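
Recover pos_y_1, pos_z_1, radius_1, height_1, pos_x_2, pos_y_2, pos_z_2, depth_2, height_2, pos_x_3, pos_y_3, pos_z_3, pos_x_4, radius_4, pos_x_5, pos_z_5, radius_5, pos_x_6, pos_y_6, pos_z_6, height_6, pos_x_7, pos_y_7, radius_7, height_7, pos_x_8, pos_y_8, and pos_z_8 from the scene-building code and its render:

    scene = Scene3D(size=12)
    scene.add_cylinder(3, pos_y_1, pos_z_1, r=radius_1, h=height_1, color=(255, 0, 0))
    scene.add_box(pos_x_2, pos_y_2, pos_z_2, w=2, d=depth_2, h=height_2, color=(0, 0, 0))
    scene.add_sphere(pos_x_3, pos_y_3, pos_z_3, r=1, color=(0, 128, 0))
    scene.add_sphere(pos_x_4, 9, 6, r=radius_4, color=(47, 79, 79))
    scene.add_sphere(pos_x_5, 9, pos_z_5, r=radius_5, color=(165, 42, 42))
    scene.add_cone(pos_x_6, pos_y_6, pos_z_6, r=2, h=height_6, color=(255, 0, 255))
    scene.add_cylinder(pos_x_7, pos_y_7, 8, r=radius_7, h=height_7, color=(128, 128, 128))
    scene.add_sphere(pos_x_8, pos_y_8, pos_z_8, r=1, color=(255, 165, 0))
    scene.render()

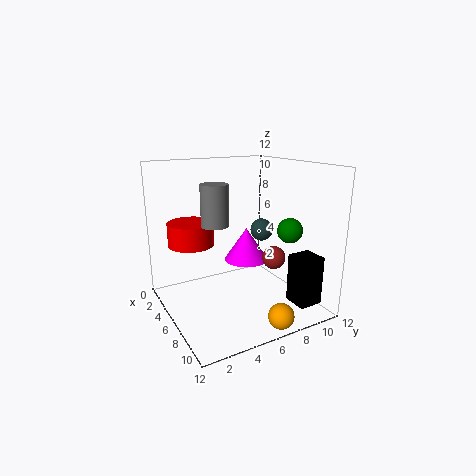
pos_y_1 = 3
pos_z_1 = 5
radius_1 = 2
height_1 = 2
pos_x_2 = 9
pos_y_2 = 9
pos_z_2 = 1
depth_2 = 2
height_2 = 4
pos_x_3 = 9
pos_y_3 = 9
pos_z_3 = 7
pos_x_4 = 5
radius_4 = 1
pos_x_5 = 7
pos_z_5 = 4
radius_5 = 1
pos_x_6 = 4
pos_y_6 = 8
pos_z_6 = 3
height_6 = 3
pos_x_7 = 8
pos_y_7 = 3
radius_7 = 1
height_7 = 3
pos_x_8 = 11
pos_y_8 = 7
pos_z_8 = 1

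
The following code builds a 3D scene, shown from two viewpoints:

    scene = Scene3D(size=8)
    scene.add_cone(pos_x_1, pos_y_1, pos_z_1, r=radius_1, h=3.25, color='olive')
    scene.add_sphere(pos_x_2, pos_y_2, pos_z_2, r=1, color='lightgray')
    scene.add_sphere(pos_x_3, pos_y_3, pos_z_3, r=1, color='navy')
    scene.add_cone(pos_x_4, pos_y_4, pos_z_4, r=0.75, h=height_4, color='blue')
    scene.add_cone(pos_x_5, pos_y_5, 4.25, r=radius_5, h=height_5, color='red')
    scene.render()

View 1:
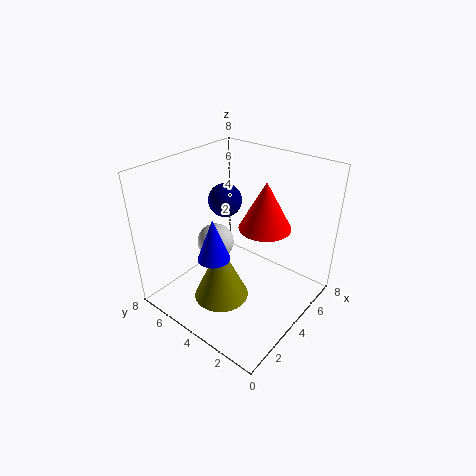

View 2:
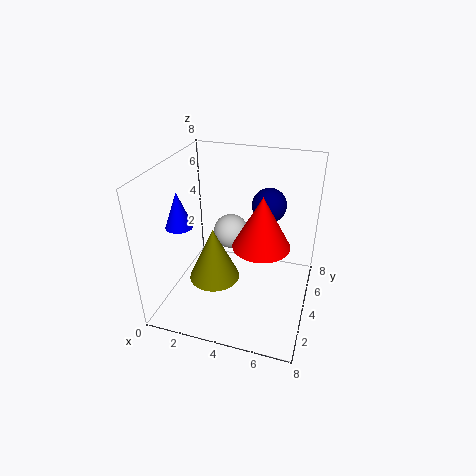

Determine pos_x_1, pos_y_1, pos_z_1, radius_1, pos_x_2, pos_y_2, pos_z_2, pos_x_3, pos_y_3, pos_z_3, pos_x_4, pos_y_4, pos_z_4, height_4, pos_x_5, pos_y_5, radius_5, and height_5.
pos_x_1 = 2.5; pos_y_1 = 4; pos_z_1 = 1; radius_1 = 1.5; pos_x_2 = 3.25; pos_y_2 = 5; pos_z_2 = 3.75; pos_x_3 = 5.25; pos_y_3 = 6; pos_z_3 = 5.25; pos_x_4 = 1; pos_y_4 = 3; pos_z_4 = 4.75; height_4 = 2; pos_x_5 = 5.5; pos_y_5 = 3.25; radius_5 = 1.5; height_5 = 2.75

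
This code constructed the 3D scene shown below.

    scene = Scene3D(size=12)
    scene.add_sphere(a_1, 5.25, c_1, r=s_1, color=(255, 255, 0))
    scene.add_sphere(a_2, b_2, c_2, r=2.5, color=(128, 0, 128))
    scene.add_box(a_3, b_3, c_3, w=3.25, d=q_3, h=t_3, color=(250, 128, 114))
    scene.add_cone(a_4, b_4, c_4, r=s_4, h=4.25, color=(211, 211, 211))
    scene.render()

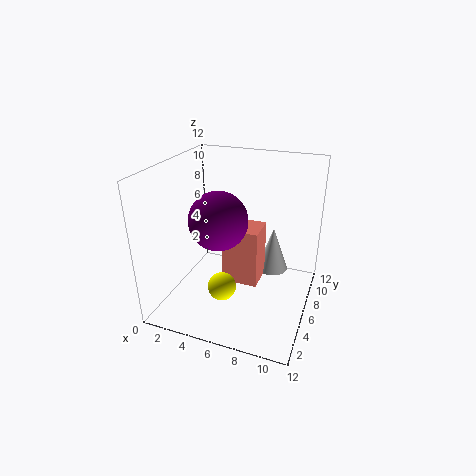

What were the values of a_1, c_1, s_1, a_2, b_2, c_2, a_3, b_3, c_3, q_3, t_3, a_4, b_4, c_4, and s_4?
a_1 = 4.75
c_1 = 1.25
s_1 = 1.25
a_2 = 4.25
b_2 = 6
c_2 = 7.25
a_3 = 4.25
b_3 = 6.5
c_3 = 1
q_3 = 2.75
t_3 = 5.25
a_4 = 8
b_4 = 10.25
c_4 = 1
s_4 = 1.5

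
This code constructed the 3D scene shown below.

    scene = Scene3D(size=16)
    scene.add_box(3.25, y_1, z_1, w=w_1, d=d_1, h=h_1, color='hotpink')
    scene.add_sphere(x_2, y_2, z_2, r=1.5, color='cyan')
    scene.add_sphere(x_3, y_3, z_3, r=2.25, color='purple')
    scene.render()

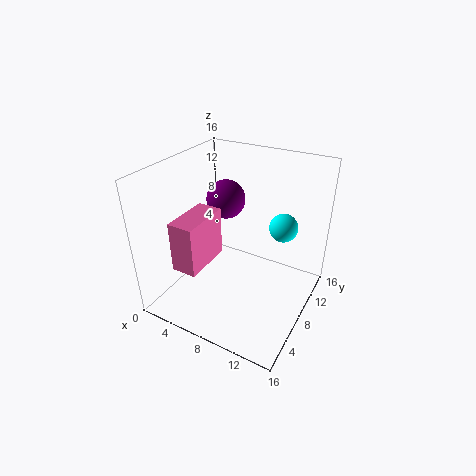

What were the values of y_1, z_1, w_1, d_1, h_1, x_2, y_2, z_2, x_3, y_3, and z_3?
y_1 = 2.25
z_1 = 5.75
w_1 = 2.75
d_1 = 5.5
h_1 = 5.5
x_2 = 12.75
y_2 = 9.25
z_2 = 10
x_3 = 5
y_3 = 10.5
z_3 = 11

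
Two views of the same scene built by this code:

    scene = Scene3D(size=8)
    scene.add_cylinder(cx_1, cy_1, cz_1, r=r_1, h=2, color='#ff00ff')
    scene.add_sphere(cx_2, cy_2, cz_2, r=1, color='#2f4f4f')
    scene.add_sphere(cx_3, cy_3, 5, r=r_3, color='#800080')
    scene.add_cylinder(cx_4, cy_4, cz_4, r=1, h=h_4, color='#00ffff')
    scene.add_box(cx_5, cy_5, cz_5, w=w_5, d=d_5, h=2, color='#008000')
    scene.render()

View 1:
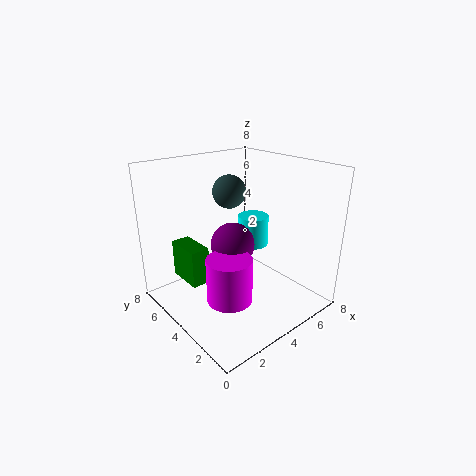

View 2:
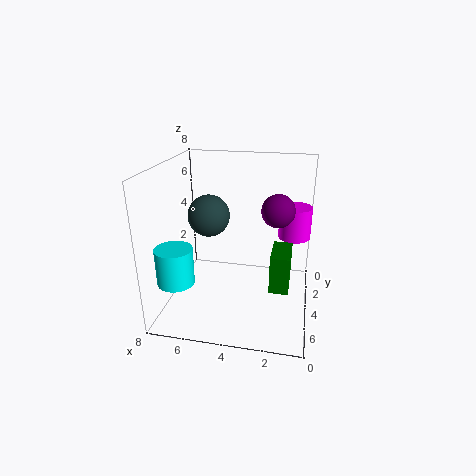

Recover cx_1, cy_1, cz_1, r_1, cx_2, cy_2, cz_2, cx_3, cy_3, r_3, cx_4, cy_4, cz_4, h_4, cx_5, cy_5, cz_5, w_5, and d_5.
cx_1 = 1; cy_1 = 1; cz_1 = 3; r_1 = 1; cx_2 = 5; cy_2 = 6; cz_2 = 6; cx_3 = 2; cy_3 = 2; r_3 = 1; cx_4 = 7; cy_4 = 6; cz_4 = 2; h_4 = 2; cx_5 = 1; cy_5 = 4; cz_5 = 2; w_5 = 1; d_5 = 2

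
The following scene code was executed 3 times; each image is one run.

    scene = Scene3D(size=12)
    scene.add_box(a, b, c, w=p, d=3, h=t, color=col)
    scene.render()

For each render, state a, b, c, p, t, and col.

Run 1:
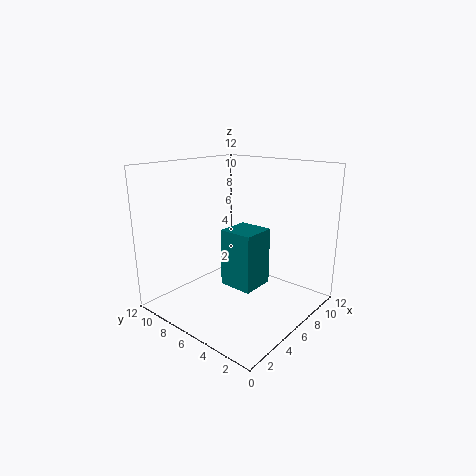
a = 5.5
b = 4.5
c = 1.5
p = 3
t = 5
col = 'teal'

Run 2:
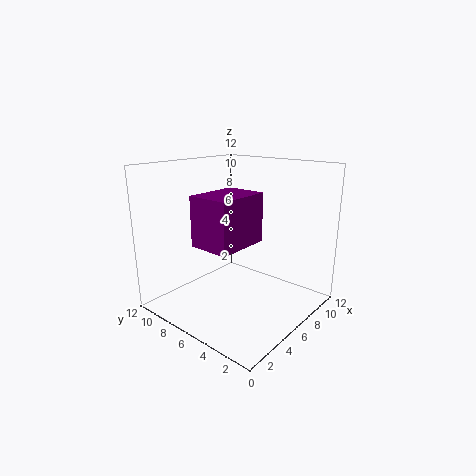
a = 0.5
b = 2.5
c = 7
p = 4
t = 3.5
col = 'purple'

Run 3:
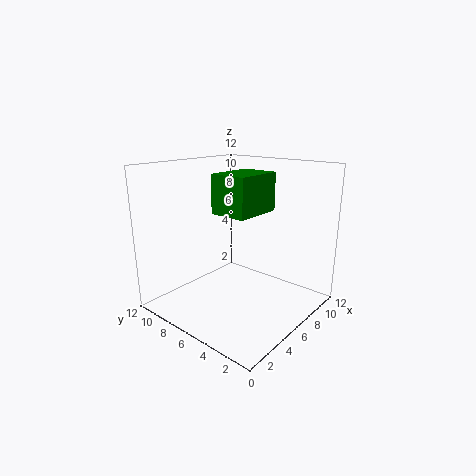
a = 3.5
b = 3.5
c = 8.5
p = 4
t = 3
col = 'green'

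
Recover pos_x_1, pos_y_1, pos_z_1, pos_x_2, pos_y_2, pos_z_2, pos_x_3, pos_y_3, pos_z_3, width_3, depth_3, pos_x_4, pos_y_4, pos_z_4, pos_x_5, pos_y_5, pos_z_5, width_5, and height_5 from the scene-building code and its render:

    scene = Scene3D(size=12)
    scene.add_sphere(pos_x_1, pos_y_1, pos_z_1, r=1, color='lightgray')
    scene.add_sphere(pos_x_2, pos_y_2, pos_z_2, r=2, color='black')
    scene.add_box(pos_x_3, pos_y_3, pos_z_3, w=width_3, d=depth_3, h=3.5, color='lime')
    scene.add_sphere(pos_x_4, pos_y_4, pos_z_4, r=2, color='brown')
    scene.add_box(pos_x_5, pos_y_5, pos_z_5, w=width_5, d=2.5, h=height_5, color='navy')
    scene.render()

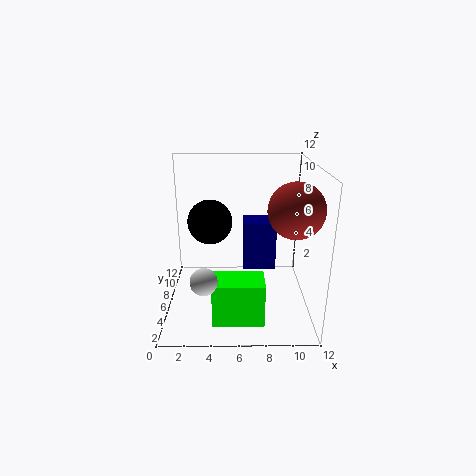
pos_x_1 = 3.5
pos_y_1 = 1.5
pos_z_1 = 4.5
pos_x_2 = 3.5
pos_y_2 = 8.5
pos_z_2 = 6.5
pos_x_3 = 4
pos_y_3 = 1.5
pos_z_3 = 0.5
width_3 = 4
depth_3 = 2.5
pos_x_4 = 10
pos_y_4 = 2.5
pos_z_4 = 9.5
pos_x_5 = 6.5
pos_y_5 = 8
pos_z_5 = 2
width_5 = 3
height_5 = 4.5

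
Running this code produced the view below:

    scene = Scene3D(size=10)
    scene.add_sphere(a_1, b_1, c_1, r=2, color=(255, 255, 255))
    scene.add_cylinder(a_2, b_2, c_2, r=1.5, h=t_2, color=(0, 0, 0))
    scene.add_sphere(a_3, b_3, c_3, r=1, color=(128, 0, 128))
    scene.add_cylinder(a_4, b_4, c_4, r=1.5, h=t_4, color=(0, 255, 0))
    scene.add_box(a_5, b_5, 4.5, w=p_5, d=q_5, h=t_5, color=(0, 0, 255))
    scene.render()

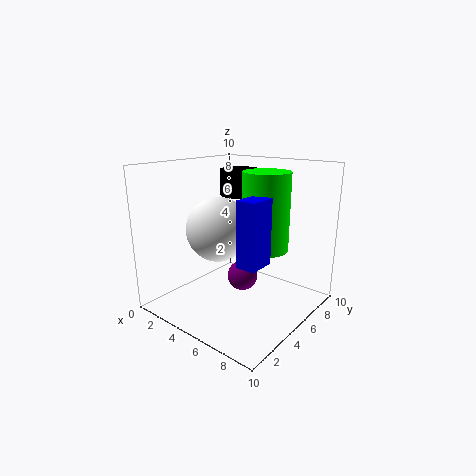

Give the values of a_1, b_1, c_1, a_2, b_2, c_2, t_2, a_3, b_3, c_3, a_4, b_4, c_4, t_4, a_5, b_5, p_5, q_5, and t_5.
a_1 = 5.25
b_1 = 2.75
c_1 = 6.25
a_2 = 2.75
b_2 = 8
c_2 = 7.25
t_2 = 2
a_3 = 6
b_3 = 4.25
c_3 = 2.75
a_4 = 7.25
b_4 = 5
c_4 = 4.75
t_4 = 5
a_5 = 7.25
b_5 = 2
p_5 = 1.25
q_5 = 1.75
t_5 = 4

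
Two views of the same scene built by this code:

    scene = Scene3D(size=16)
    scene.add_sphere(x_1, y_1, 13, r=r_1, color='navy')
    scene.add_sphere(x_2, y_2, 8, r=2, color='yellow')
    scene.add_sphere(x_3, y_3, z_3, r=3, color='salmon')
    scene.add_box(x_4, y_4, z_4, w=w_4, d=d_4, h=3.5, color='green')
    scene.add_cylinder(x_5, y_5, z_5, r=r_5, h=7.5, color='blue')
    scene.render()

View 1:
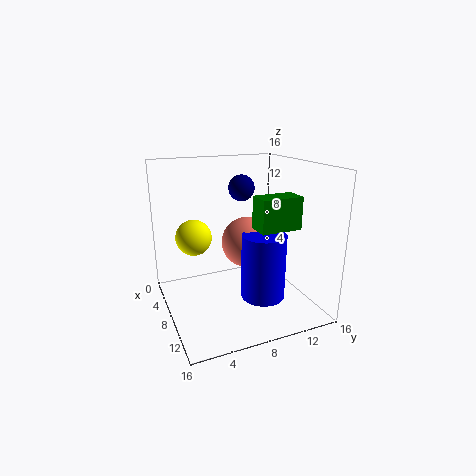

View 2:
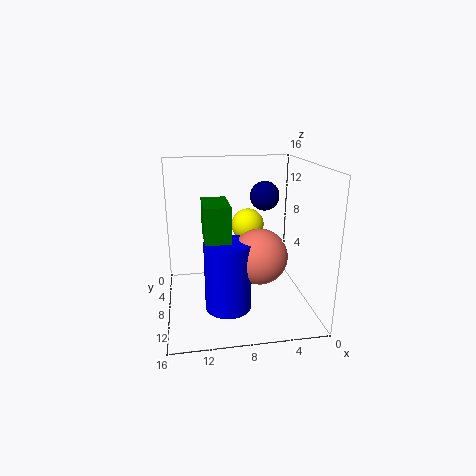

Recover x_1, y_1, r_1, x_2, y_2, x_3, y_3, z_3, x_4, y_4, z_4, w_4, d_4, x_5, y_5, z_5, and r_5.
x_1 = 5.5; y_1 = 9.5; r_1 = 1.5; x_2 = 6; y_2 = 3.5; x_3 = 6; y_3 = 10; z_3 = 6.5; x_4 = 9.5; y_4 = 9; z_4 = 9.5; w_4 = 2.5; d_4 = 4.5; x_5 = 9.5; y_5 = 10.5; z_5 = 1; r_5 = 2.5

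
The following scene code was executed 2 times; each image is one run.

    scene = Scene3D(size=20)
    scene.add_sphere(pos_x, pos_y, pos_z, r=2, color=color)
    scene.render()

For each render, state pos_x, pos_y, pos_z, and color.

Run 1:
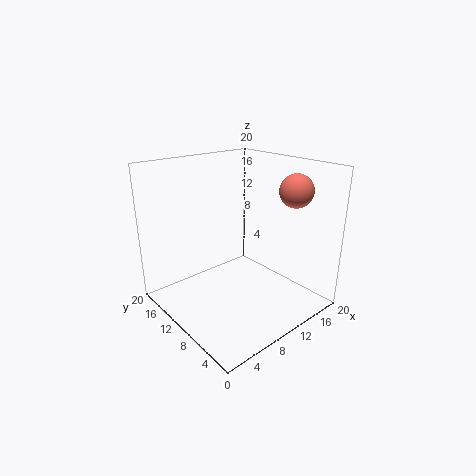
pos_x = 12
pos_y = 2
pos_z = 18
color = 'salmon'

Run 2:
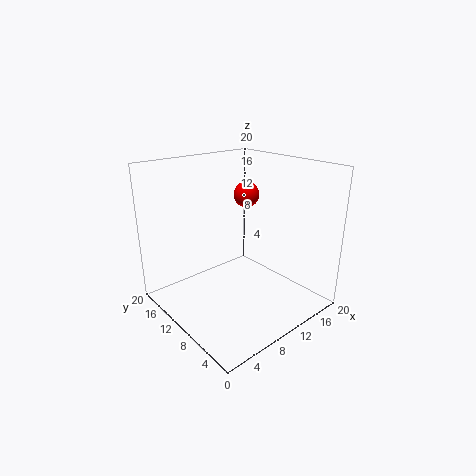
pos_x = 16
pos_y = 15
pos_z = 14
color = 'red'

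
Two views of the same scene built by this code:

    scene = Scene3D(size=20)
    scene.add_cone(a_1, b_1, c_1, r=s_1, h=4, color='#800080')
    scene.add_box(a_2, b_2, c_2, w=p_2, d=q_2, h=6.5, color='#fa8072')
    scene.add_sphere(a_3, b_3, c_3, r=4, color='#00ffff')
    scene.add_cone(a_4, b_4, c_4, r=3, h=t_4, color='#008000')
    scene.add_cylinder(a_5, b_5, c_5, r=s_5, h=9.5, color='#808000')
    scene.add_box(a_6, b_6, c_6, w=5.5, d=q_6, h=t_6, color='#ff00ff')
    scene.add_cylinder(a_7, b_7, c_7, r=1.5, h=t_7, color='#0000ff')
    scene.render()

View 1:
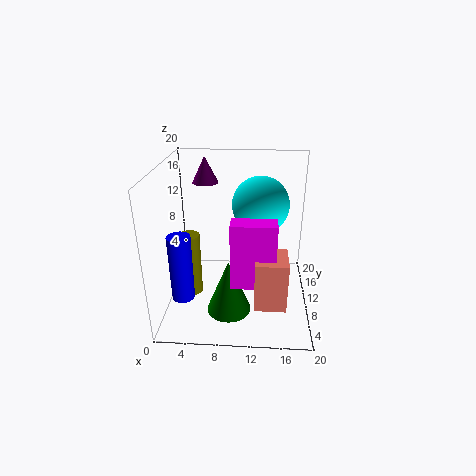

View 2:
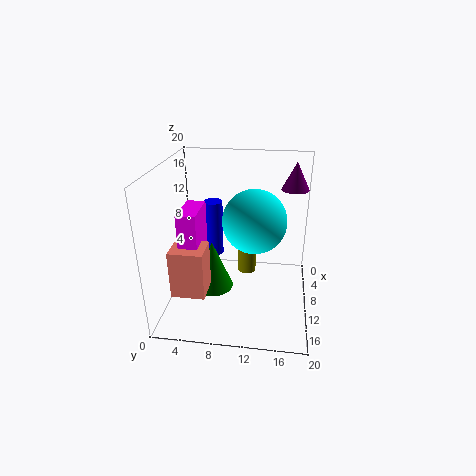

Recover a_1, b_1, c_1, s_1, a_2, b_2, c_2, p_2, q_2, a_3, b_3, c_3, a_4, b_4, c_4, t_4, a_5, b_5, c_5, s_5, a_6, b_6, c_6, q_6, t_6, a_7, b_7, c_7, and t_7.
a_1 = 4.5, b_1 = 17.5, c_1 = 15.5, s_1 = 2, a_2 = 12.5, b_2 = 2, c_2 = 4, p_2 = 4, q_2 = 4.5, a_3 = 13, b_3 = 12.5, c_3 = 14, a_4 = 9, b_4 = 6, c_4 = 1, t_4 = 7.5, a_5 = 3, b_5 = 10.5, c_5 = 0.5, s_5 = 1.5, a_6 = 9.5, b_6 = 3, c_6 = 6.5, q_6 = 2.5, t_6 = 8.5, a_7 = 3, b_7 = 5, c_7 = 3.5, t_7 = 9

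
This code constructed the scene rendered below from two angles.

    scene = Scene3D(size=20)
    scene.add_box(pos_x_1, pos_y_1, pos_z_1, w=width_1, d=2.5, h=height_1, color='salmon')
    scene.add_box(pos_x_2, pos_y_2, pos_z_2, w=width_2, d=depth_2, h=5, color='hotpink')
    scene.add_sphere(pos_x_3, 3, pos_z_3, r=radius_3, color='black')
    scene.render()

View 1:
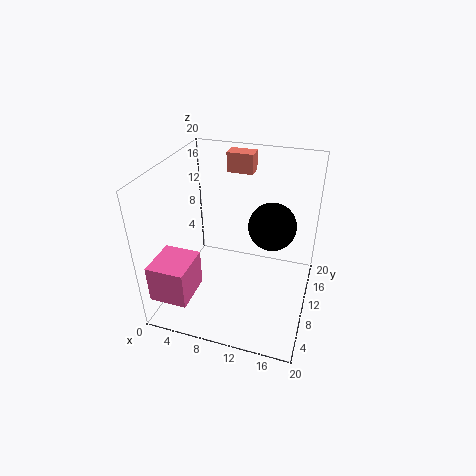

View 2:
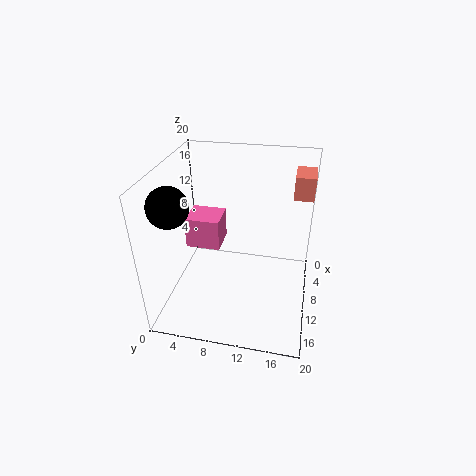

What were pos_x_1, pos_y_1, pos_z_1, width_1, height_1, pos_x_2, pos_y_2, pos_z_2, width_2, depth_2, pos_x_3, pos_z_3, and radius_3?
pos_x_1 = 6
pos_y_1 = 17
pos_z_1 = 16.5
width_1 = 4
height_1 = 3
pos_x_2 = 1
pos_y_2 = 0.5
pos_z_2 = 4.5
width_2 = 5
depth_2 = 5.5
pos_x_3 = 16
pos_z_3 = 17
radius_3 = 2.5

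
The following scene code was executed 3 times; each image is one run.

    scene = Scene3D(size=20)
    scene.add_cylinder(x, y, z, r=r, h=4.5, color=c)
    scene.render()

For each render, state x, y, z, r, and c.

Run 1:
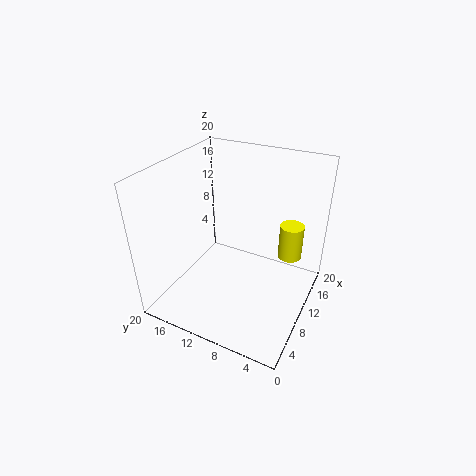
x = 10, y = 2.5, z = 9.5, r = 1.5, c = 'yellow'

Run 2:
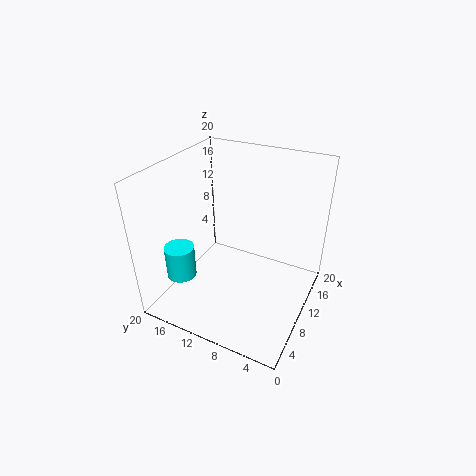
x = 4.5, y = 16, z = 5.5, r = 2, c = 'cyan'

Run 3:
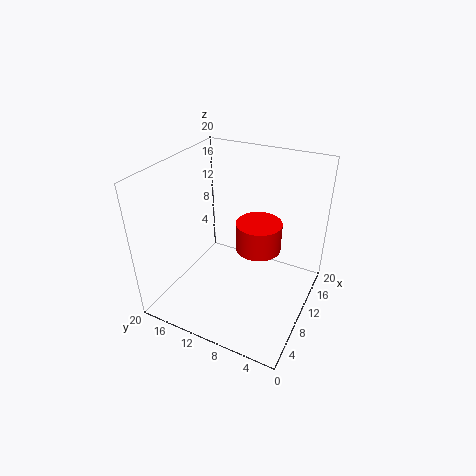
x = 15, y = 9, z = 5.5, r = 3.5, c = 'red'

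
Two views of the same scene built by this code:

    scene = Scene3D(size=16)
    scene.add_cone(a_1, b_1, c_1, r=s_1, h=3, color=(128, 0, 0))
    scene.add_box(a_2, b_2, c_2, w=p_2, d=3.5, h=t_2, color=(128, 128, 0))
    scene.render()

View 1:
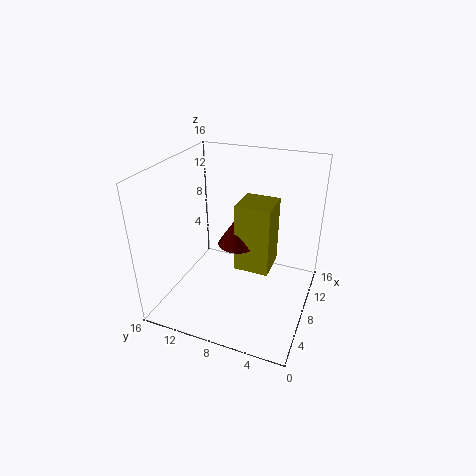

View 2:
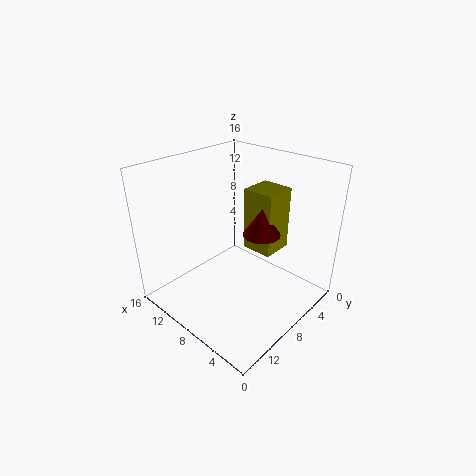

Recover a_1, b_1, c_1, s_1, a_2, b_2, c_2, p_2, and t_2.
a_1 = 5.5
b_1 = 7
c_1 = 9
s_1 = 2
a_2 = 4.5
b_2 = 3.5
c_2 = 6.5
p_2 = 3.5
t_2 = 7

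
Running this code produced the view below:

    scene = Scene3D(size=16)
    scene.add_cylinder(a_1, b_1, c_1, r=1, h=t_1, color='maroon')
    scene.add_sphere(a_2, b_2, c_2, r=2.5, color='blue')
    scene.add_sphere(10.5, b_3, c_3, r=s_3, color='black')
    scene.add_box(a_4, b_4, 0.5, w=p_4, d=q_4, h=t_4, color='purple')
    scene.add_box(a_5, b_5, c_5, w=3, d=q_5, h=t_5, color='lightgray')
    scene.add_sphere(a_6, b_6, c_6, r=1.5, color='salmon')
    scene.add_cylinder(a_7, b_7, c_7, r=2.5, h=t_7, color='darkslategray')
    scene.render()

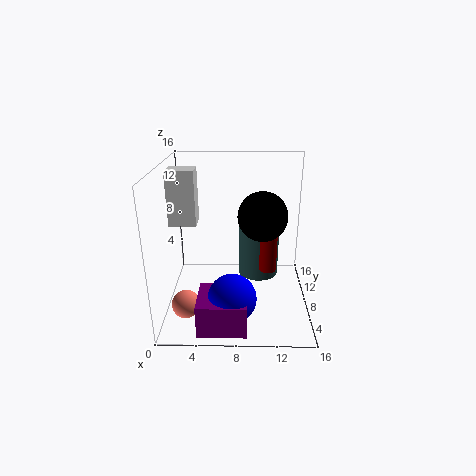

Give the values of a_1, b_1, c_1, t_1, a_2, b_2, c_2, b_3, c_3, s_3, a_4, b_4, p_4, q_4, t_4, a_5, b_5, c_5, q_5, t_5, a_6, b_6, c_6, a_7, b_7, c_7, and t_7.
a_1 = 11.5, b_1 = 9, c_1 = 3.5, t_1 = 6.5, a_2 = 7.5, b_2 = 3, c_2 = 3.5, b_3 = 5.5, c_3 = 11.5, s_3 = 2.5, a_4 = 4, b_4 = 0.5, p_4 = 5, q_4 = 4.5, t_4 = 3.5, a_5 = 0.5, b_5 = 7.5, c_5 = 9.5, q_5 = 2.5, t_5 = 6, a_6 = 2.5, b_6 = 4, c_6 = 2, a_7 = 10.5, b_7 = 12, c_7 = 1.5, t_7 = 6.5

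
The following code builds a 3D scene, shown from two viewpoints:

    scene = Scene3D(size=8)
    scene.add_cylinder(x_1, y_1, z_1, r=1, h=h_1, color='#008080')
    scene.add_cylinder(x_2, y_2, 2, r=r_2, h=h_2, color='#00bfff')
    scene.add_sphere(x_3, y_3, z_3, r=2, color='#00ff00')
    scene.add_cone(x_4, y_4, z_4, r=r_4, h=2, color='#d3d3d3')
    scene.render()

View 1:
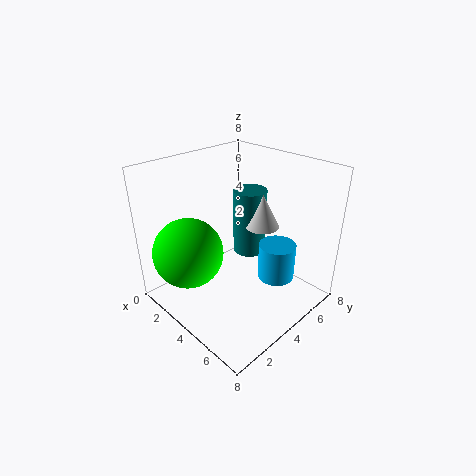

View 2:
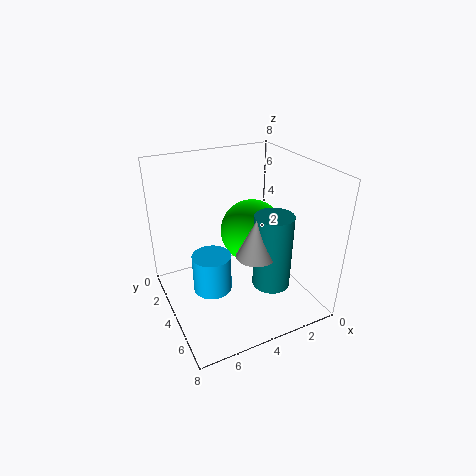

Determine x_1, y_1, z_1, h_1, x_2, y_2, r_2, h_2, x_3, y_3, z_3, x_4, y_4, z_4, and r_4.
x_1 = 3, y_1 = 6, z_1 = 2, h_1 = 4, x_2 = 6, y_2 = 5, r_2 = 1, h_2 = 2, x_3 = 2, y_3 = 2, z_3 = 3, x_4 = 4, y_4 = 6, z_4 = 4, r_4 = 1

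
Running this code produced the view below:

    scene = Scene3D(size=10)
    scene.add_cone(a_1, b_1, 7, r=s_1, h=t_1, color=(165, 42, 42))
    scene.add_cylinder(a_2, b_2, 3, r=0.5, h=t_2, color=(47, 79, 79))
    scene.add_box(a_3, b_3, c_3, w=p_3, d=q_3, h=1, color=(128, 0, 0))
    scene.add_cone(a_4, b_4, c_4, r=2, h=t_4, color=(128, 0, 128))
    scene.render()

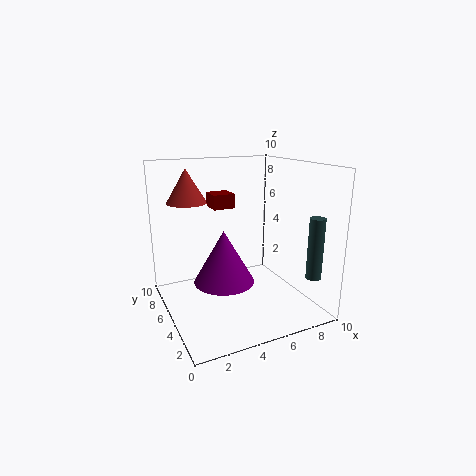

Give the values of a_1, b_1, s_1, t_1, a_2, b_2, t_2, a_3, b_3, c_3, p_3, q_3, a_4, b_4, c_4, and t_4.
a_1 = 2.5, b_1 = 8.5, s_1 = 1.5, t_1 = 2.5, a_2 = 8.5, b_2 = 1, t_2 = 4, a_3 = 3.5, b_3 = 5.5, c_3 = 7, p_3 = 1.5, q_3 = 1.5, a_4 = 3.5, b_4 = 4, c_4 = 2.5, t_4 = 3.5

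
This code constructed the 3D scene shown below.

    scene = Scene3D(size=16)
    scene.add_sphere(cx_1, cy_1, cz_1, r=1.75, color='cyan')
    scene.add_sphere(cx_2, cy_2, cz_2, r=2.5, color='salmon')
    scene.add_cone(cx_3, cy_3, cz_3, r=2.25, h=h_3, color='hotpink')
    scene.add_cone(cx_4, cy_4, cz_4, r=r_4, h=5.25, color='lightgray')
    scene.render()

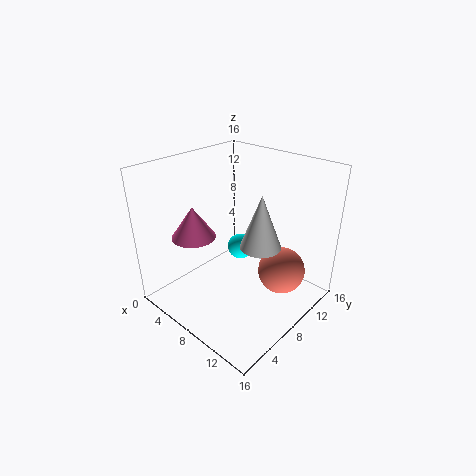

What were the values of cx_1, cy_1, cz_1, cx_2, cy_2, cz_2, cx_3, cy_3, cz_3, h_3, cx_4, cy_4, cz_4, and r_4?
cx_1 = 3; cy_1 = 14; cz_1 = 2.25; cx_2 = 13; cy_2 = 9.5; cz_2 = 5.25; cx_3 = 6.25; cy_3 = 3.25; cz_3 = 9.5; h_3 = 3.25; cx_4 = 12.5; cy_4 = 6.25; cz_4 = 9.5; r_4 = 2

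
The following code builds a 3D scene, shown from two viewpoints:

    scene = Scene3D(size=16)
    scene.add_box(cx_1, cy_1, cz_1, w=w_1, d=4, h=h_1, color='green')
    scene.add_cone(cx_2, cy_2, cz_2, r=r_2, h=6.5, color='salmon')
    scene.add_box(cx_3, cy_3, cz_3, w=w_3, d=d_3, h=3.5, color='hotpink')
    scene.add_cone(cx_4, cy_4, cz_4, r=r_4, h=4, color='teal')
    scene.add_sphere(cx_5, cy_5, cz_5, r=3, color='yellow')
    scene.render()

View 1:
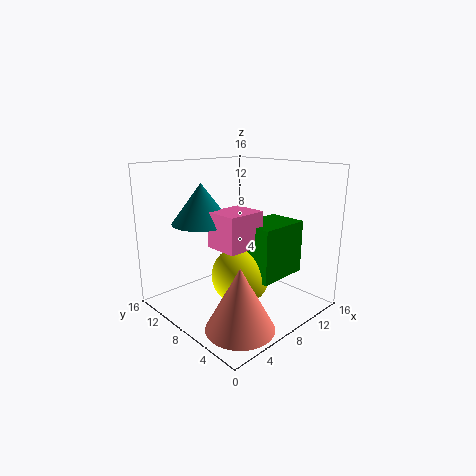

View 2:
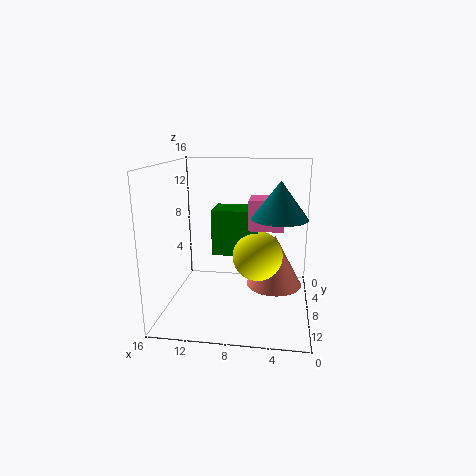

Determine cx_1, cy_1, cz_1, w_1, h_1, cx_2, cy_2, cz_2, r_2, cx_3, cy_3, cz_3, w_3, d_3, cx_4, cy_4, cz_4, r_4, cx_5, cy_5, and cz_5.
cx_1 = 6; cy_1 = 2; cz_1 = 5; w_1 = 5.5; h_1 = 5.5; cx_2 = 4; cy_2 = 3.5; cz_2 = 0.5; r_2 = 3.5; cx_3 = 3; cy_3 = 3.5; cz_3 = 8.5; w_3 = 4; d_3 = 3.5; cx_4 = 3.5; cy_4 = 8.5; cz_4 = 10.5; r_4 = 3; cx_5 = 6; cy_5 = 5.5; cz_5 = 5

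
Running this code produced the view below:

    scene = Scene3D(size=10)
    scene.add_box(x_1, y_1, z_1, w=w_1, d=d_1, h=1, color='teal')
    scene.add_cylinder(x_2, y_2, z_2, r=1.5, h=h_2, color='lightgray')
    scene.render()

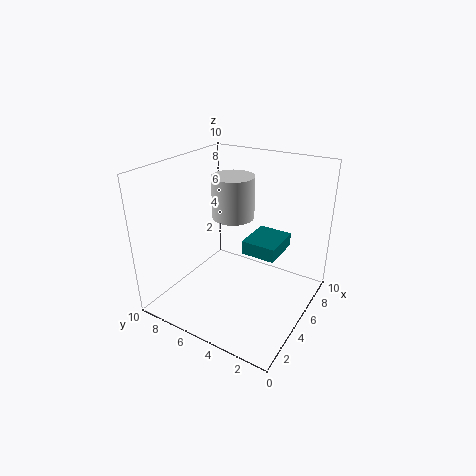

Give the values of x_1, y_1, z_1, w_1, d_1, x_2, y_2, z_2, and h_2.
x_1 = 5.5; y_1 = 2.5; z_1 = 3.5; w_1 = 3; d_1 = 2.5; x_2 = 6; y_2 = 6; z_2 = 6; h_2 = 3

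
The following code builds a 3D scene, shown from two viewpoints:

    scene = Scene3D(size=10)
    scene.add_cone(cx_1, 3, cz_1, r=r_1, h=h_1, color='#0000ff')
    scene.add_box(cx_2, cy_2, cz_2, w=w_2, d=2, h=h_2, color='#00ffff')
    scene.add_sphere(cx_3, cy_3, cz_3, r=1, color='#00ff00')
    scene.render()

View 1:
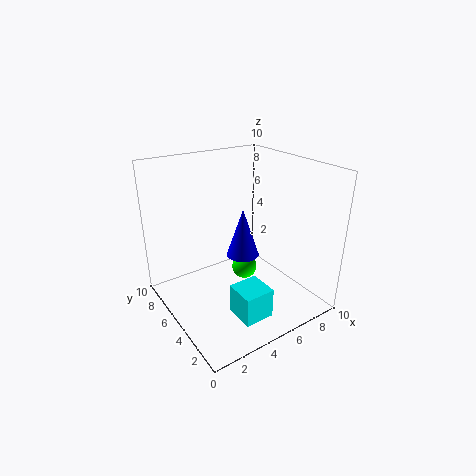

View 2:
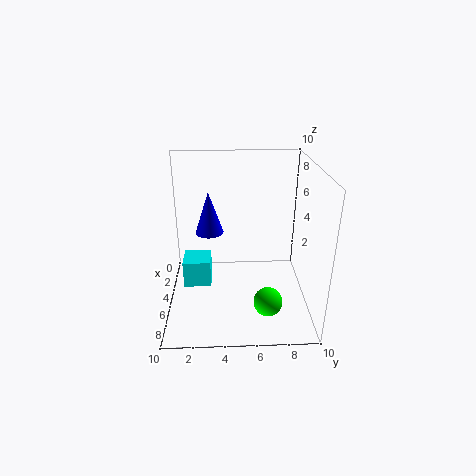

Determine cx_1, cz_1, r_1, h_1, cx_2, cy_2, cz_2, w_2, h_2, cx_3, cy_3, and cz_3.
cx_1 = 4
cz_1 = 5
r_1 = 1
h_1 = 3
cx_2 = 3
cy_2 = 1
cz_2 = 1
w_2 = 2
h_2 = 2
cx_3 = 7
cy_3 = 7
cz_3 = 1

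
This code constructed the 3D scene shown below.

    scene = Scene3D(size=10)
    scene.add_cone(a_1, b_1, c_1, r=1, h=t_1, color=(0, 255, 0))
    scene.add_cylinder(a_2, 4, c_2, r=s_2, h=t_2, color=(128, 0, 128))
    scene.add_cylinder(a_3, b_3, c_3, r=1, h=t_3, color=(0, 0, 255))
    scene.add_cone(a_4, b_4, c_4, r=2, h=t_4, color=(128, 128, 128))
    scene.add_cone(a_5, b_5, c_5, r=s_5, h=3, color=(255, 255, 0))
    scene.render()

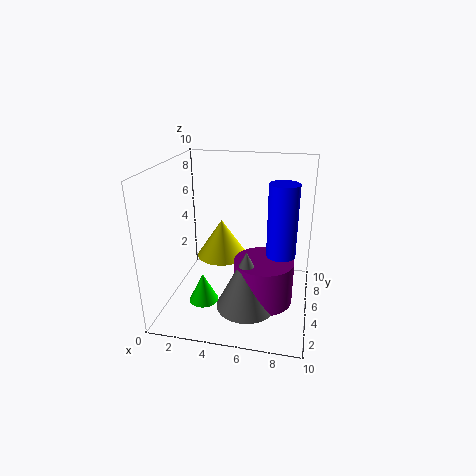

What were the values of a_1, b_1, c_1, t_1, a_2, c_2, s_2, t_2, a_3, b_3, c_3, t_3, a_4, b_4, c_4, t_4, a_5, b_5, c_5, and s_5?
a_1 = 3; b_1 = 3; c_1 = 1; t_1 = 2; a_2 = 7; c_2 = 1; s_2 = 2; t_2 = 3; a_3 = 8; b_3 = 5; c_3 = 4; t_3 = 5; a_4 = 6; b_4 = 3; c_4 = 1; t_4 = 4; a_5 = 3; b_5 = 8; c_5 = 2; s_5 = 2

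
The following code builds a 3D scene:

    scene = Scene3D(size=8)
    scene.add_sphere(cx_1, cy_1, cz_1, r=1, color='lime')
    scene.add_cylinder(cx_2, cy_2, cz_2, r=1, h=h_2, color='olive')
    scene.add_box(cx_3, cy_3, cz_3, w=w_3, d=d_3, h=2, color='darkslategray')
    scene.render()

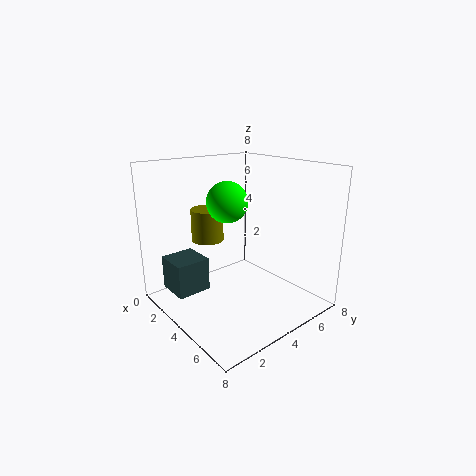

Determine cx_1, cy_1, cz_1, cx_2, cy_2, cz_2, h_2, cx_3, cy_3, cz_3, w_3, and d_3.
cx_1 = 5
cy_1 = 2.5
cz_1 = 6.5
cx_2 = 1
cy_2 = 4
cz_2 = 3
h_2 = 2
cx_3 = 0.5
cy_3 = 1
cz_3 = 0.5
w_3 = 2
d_3 = 2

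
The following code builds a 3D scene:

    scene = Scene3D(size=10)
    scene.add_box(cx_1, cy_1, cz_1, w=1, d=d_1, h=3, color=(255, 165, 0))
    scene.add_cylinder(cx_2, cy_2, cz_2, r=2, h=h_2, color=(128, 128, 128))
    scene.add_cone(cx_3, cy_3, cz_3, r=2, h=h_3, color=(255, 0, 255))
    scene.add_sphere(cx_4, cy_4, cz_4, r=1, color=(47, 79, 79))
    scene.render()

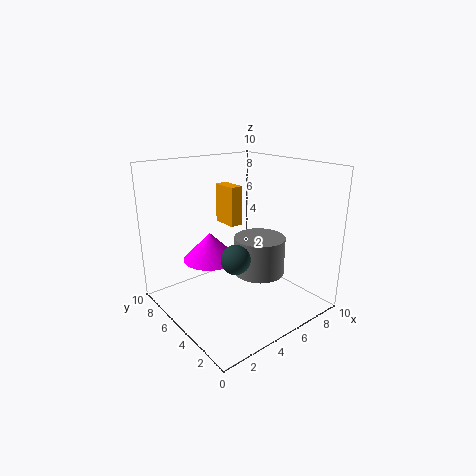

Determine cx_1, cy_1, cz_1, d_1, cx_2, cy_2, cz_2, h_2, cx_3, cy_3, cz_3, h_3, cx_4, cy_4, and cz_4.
cx_1 = 6
cy_1 = 7
cz_1 = 5
d_1 = 2
cx_2 = 8
cy_2 = 6
cz_2 = 1
h_2 = 3
cx_3 = 4
cy_3 = 7
cz_3 = 3
h_3 = 2
cx_4 = 4
cy_4 = 4
cz_4 = 4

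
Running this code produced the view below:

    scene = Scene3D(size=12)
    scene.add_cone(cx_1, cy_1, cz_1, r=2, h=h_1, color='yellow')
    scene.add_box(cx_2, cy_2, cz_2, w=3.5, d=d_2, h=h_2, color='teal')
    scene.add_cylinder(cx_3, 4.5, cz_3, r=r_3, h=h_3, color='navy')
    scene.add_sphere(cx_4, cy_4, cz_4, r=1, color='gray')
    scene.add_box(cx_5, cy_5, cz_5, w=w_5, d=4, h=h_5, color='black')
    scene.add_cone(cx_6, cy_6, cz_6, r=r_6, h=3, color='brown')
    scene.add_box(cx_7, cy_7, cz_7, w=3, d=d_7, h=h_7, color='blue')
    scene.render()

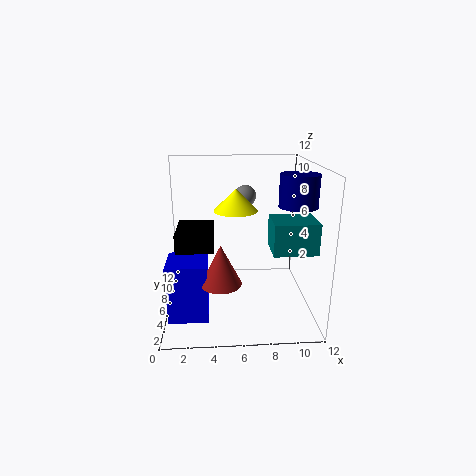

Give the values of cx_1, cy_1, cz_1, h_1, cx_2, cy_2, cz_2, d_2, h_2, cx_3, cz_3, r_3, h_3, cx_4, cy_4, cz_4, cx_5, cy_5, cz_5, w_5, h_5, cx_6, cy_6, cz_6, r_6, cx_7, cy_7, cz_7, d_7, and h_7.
cx_1 = 6
cy_1 = 9
cz_1 = 7.5
h_1 = 2
cx_2 = 8.5
cy_2 = 3
cz_2 = 5.5
d_2 = 3
h_2 = 2.5
cx_3 = 10.5
cz_3 = 9
r_3 = 1.5
h_3 = 2.5
cx_4 = 7
cy_4 = 10.5
cz_4 = 8.5
cx_5 = 1
cy_5 = 4
cz_5 = 5.5
w_5 = 3
h_5 = 1.5
cx_6 = 4.5
cy_6 = 2
cz_6 = 4
r_6 = 1.5
cx_7 = 0.5
cy_7 = 1.5
cz_7 = 1
d_7 = 3
h_7 = 4.5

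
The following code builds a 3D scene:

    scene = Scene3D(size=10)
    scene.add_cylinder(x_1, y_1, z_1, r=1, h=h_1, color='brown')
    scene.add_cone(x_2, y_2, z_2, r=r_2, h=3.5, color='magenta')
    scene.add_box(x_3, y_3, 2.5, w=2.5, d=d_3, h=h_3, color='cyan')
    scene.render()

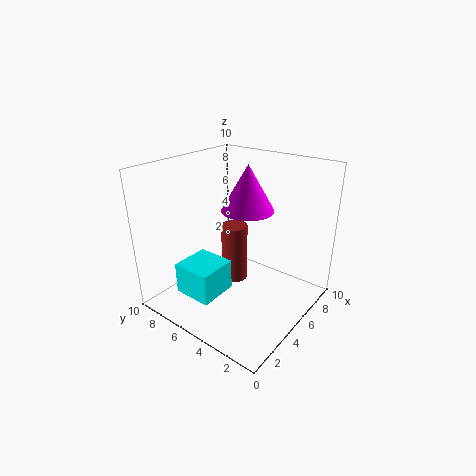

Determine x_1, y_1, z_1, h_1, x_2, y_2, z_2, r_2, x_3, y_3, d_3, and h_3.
x_1 = 6.5; y_1 = 6.5; z_1 = 0.5; h_1 = 4.5; x_2 = 7.5; y_2 = 6; z_2 = 6; r_2 = 2; x_3 = 0.5; y_3 = 4; d_3 = 2.5; h_3 = 2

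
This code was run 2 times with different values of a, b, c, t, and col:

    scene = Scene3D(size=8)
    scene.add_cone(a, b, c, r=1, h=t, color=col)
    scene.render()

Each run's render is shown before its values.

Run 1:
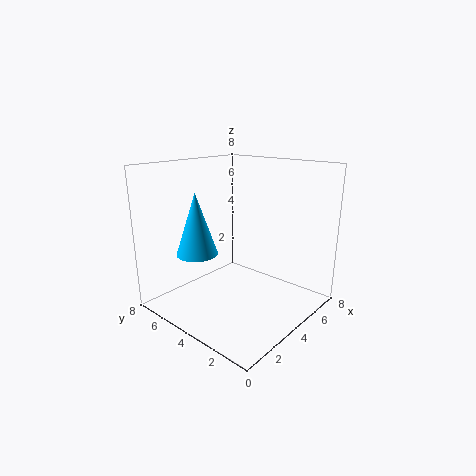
a = 1; b = 4; c = 4; t = 3; col = 'deepskyblue'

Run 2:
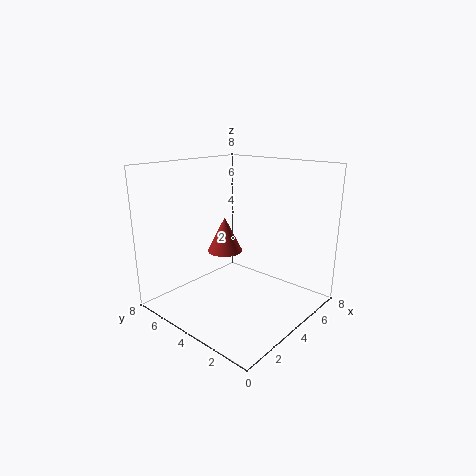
a = 4; b = 5; c = 3; t = 2; col = 'brown'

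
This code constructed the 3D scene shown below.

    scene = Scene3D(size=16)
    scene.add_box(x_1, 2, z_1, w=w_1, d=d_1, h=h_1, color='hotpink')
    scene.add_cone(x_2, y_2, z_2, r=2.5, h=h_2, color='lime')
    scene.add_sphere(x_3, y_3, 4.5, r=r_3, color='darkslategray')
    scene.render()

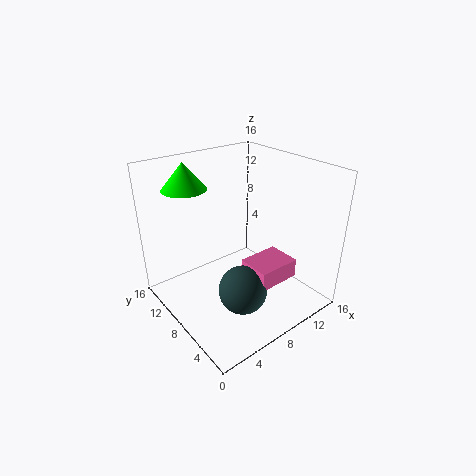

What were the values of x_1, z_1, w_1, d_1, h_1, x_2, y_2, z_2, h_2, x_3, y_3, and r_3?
x_1 = 6.5, z_1 = 5, w_1 = 4.5, d_1 = 3.5, h_1 = 2, x_2 = 4.5, y_2 = 13, z_2 = 13, h_2 = 3, x_3 = 5.5, y_3 = 4, r_3 = 2.5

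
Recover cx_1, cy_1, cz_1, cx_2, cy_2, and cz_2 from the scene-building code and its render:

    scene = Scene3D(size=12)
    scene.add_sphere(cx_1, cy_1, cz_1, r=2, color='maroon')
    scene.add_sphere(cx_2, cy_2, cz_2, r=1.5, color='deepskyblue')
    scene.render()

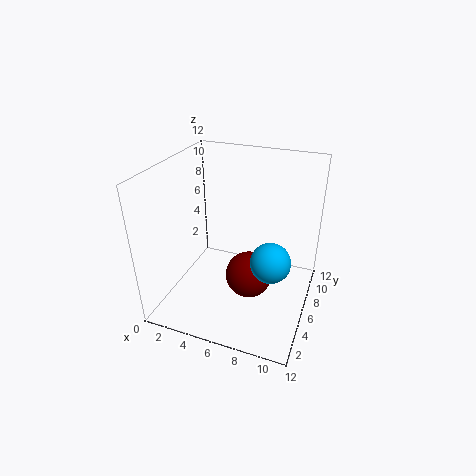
cx_1 = 7, cy_1 = 6, cz_1 = 2.5, cx_2 = 9.5, cy_2 = 3.5, cz_2 = 6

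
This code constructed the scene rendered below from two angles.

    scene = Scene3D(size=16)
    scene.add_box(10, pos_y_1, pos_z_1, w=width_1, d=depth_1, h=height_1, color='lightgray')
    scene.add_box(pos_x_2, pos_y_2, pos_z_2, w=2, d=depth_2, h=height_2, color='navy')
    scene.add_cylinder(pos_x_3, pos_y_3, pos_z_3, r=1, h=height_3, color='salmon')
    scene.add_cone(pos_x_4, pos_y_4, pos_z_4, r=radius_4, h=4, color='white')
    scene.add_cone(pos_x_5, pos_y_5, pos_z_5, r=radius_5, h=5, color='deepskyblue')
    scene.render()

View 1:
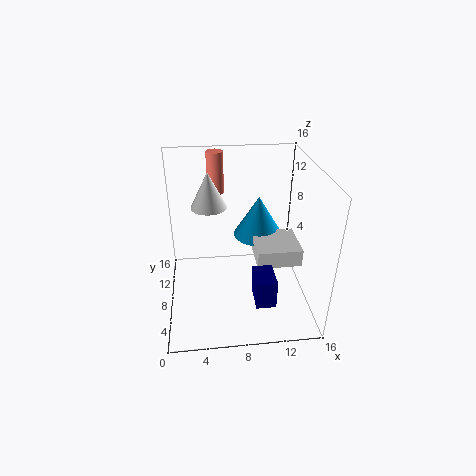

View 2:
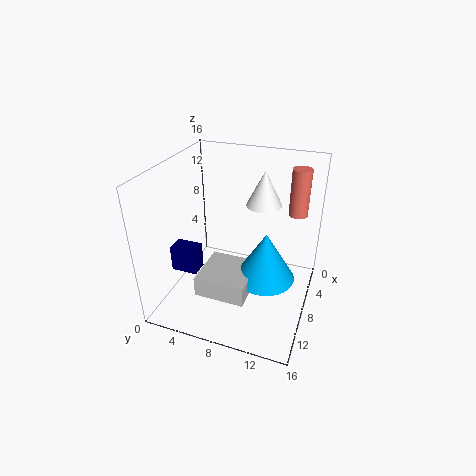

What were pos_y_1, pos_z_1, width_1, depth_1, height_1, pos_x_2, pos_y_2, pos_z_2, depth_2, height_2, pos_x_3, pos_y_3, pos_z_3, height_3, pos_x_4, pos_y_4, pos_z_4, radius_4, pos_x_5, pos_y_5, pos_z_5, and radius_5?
pos_y_1 = 6; pos_z_1 = 5; width_1 = 5; depth_1 = 5; height_1 = 2; pos_x_2 = 9; pos_y_2 = 1; pos_z_2 = 4; depth_2 = 3; height_2 = 3; pos_x_3 = 6; pos_y_3 = 14; pos_z_3 = 11; height_3 = 5; pos_x_4 = 5; pos_y_4 = 10; pos_z_4 = 11; radius_4 = 2; pos_x_5 = 11; pos_y_5 = 12; pos_z_5 = 6; radius_5 = 3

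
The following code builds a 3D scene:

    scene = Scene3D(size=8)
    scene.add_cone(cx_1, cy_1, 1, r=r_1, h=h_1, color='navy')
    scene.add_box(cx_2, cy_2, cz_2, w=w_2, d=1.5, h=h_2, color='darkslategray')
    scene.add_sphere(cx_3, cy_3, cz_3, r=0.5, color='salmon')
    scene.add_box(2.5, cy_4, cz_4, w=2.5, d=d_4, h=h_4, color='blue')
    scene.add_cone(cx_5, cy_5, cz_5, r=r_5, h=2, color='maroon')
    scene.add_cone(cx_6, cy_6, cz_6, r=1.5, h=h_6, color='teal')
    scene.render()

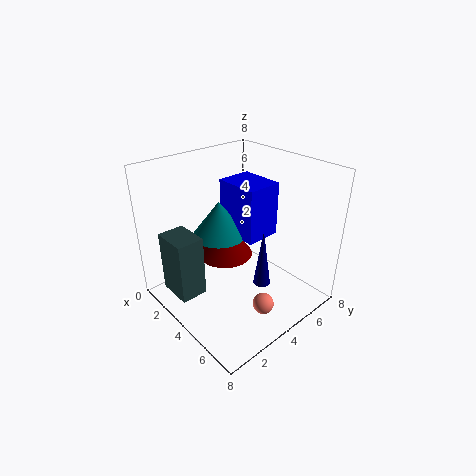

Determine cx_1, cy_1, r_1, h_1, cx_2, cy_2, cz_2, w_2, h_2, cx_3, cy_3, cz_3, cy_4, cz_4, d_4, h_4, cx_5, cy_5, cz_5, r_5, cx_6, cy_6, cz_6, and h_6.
cx_1 = 5, cy_1 = 5, r_1 = 0.5, h_1 = 3.5, cx_2 = 1.5, cy_2 = 0.5, cz_2 = 1, w_2 = 2, h_2 = 3.5, cx_3 = 7.5, cy_3 = 2.5, cz_3 = 2.5, cy_4 = 4, cz_4 = 4, d_4 = 2, h_4 = 3, cx_5 = 3.5, cy_5 = 3.5, cz_5 = 3, r_5 = 1.5, cx_6 = 3, cy_6 = 3.5, cz_6 = 4, h_6 = 2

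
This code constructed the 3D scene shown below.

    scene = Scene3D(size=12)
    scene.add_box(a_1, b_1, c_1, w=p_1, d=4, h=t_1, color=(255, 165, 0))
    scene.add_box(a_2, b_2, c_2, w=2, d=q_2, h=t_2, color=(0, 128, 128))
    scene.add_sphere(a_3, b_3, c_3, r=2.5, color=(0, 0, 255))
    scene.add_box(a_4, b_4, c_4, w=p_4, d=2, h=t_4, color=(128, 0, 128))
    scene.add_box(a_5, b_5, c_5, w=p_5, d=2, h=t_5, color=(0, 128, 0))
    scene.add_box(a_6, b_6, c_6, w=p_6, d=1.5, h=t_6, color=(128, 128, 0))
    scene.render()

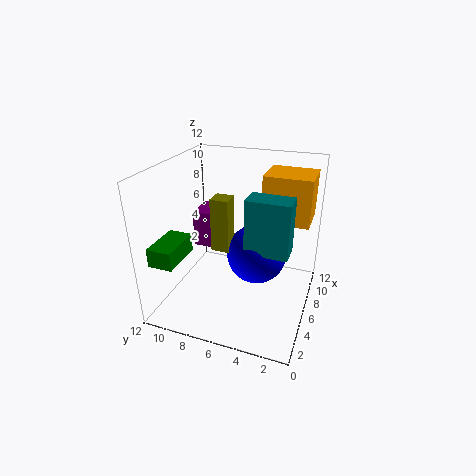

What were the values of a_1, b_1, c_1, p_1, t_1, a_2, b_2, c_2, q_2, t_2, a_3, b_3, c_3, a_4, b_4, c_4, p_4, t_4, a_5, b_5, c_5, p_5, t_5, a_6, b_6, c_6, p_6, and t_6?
a_1 = 7.5; b_1 = 0.5; c_1 = 7; p_1 = 3.5; t_1 = 4; a_2 = 4.5; b_2 = 1.5; c_2 = 5.5; q_2 = 3.5; t_2 = 4.5; a_3 = 6.5; b_3 = 4.5; c_3 = 4.5; a_4 = 8.5; b_4 = 9.5; c_4 = 3; p_4 = 3; t_4 = 3.5; a_5 = 1; b_5 = 9.5; c_5 = 5; p_5 = 3.5; t_5 = 1.5; a_6 = 5; b_6 = 6.5; c_6 = 5; p_6 = 1.5; t_6 = 4.5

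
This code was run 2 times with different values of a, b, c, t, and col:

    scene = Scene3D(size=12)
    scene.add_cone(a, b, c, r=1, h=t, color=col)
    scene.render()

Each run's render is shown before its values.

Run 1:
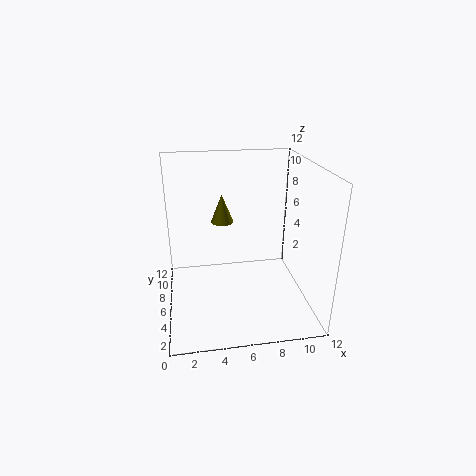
a = 5
b = 8.5
c = 6.5
t = 2.5
col = 'olive'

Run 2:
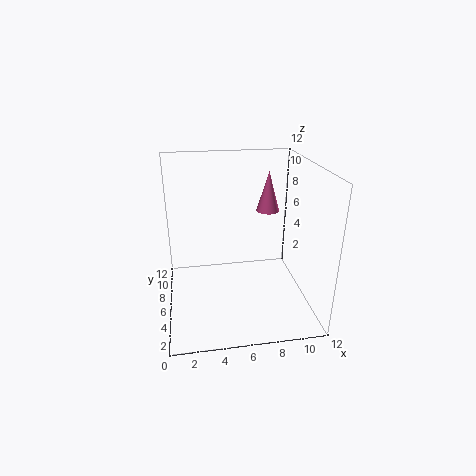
a = 9
b = 8
c = 7.5
t = 3.5
col = 'hotpink'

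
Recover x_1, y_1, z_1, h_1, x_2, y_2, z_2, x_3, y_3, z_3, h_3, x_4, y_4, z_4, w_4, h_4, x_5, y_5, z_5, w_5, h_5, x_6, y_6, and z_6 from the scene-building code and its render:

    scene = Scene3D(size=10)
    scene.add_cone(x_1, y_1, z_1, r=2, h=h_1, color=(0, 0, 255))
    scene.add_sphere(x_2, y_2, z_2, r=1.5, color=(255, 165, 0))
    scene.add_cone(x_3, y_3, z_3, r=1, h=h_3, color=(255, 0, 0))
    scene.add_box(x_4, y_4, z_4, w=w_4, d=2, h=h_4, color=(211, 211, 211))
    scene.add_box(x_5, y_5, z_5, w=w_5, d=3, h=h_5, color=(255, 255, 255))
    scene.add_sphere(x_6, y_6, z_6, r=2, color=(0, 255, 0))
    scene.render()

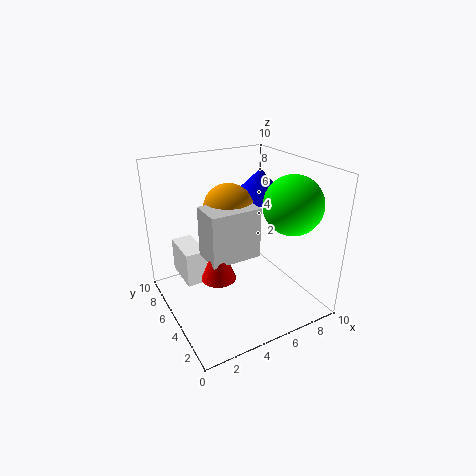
x_1 = 7
y_1 = 5.5
z_1 = 7.5
h_1 = 2
x_2 = 3.5
y_2 = 3.5
z_2 = 8
x_3 = 2
y_3 = 2
z_3 = 4.5
h_3 = 2.5
x_4 = 1.5
y_4 = 1.5
z_4 = 5.5
w_4 = 3
h_4 = 3
x_5 = 1.5
y_5 = 6
z_5 = 1.5
w_5 = 1.5
h_5 = 2.5
x_6 = 8
y_6 = 3
z_6 = 7.5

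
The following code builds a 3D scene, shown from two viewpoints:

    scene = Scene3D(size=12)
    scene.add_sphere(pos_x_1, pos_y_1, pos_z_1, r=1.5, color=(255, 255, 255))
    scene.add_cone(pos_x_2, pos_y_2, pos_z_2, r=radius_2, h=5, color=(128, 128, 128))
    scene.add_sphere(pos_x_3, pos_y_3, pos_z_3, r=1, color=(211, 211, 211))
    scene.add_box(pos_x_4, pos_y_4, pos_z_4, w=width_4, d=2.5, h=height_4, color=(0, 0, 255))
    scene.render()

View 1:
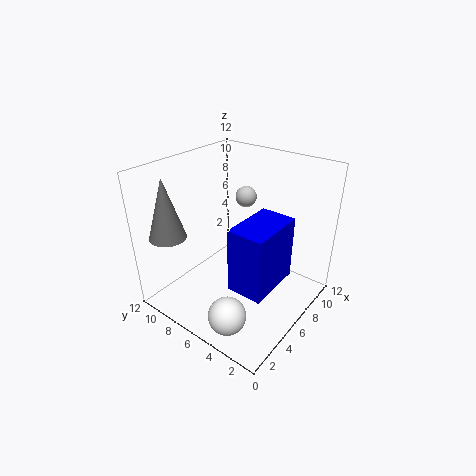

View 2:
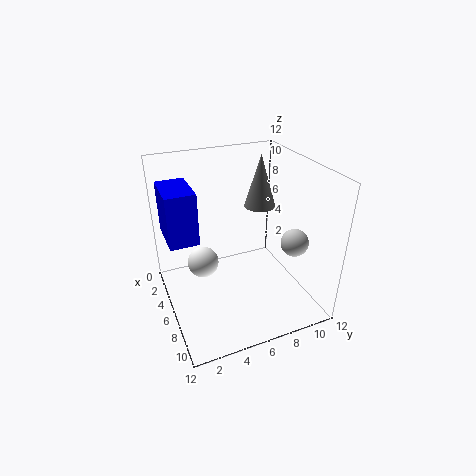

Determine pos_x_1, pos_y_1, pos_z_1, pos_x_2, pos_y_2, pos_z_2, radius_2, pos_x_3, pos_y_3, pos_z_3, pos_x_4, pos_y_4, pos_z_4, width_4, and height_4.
pos_x_1 = 2; pos_y_1 = 4; pos_z_1 = 1.5; pos_x_2 = 2; pos_y_2 = 10; pos_z_2 = 6.5; radius_2 = 1.5; pos_x_3 = 10.5; pos_y_3 = 8.5; pos_z_3 = 7.5; pos_x_4 = 1; pos_y_4 = 0.5; pos_z_4 = 5.5; width_4 = 4; height_4 = 4.5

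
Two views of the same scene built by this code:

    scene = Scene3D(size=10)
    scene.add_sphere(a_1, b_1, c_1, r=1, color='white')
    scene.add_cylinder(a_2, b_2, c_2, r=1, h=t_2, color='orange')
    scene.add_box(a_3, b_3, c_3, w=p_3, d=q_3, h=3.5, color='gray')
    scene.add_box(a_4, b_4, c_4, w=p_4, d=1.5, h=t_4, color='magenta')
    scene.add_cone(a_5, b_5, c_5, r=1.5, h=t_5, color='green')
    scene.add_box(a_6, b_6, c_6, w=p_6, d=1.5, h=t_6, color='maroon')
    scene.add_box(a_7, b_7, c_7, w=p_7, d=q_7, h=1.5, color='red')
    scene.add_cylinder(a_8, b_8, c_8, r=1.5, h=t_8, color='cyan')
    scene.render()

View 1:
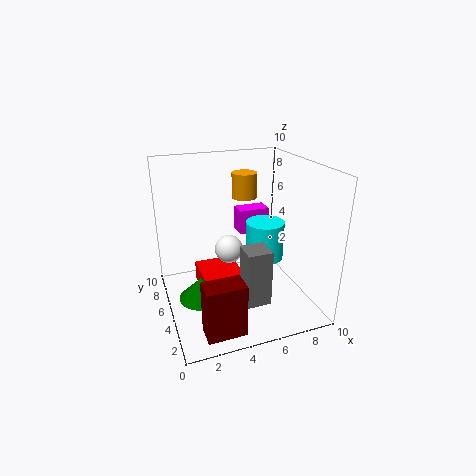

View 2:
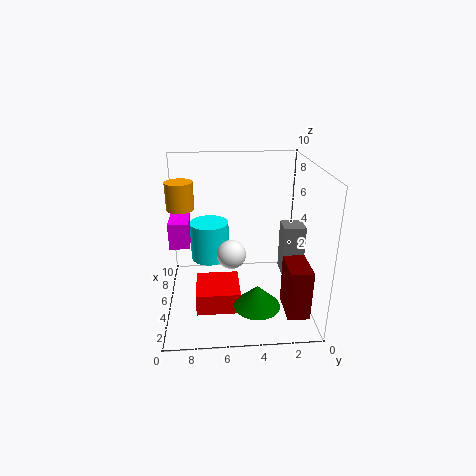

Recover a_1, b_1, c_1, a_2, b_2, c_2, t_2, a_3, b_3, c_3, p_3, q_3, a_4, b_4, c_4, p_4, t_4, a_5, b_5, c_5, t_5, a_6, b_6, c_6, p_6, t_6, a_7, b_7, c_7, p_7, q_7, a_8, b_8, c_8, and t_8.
a_1 = 4.5; b_1 = 5.5; c_1 = 4; a_2 = 7; b_2 = 9; c_2 = 6.5; t_2 = 2; a_3 = 4; b_3 = 0.5; c_3 = 2.5; p_3 = 1.5; q_3 = 1.5; a_4 = 6.5; b_4 = 8.5; c_4 = 3.5; p_4 = 2.5; t_4 = 2; a_5 = 2; b_5 = 4; c_5 = 1.5; t_5 = 1.5; a_6 = 1.5; b_6 = 0.5; c_6 = 0.5; p_6 = 2.5; t_6 = 3.5; a_7 = 2.5; b_7 = 5; c_7 = 0.5; p_7 = 3; q_7 = 3; a_8 = 8; b_8 = 7; c_8 = 2; t_8 = 3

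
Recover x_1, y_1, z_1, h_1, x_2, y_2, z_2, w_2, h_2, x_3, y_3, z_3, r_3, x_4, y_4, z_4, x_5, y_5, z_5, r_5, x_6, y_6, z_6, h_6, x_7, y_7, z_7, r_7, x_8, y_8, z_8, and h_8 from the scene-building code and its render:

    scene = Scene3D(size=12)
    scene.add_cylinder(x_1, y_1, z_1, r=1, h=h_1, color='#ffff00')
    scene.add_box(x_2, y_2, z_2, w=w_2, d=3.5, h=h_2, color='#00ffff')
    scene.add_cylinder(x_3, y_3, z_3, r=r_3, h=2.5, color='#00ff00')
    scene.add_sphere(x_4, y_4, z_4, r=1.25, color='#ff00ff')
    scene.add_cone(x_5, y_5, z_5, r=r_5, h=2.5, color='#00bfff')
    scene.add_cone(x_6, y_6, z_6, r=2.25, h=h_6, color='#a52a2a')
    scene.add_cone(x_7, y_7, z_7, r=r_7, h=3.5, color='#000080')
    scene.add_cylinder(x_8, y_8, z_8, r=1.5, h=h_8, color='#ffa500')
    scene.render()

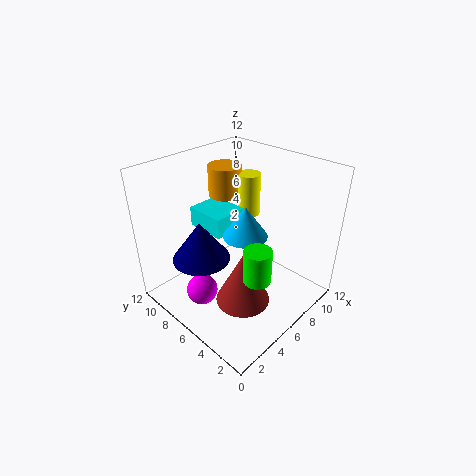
x_1 = 9.25, y_1 = 7.75, z_1 = 6.5, h_1 = 3.75, x_2 = 4.75, y_2 = 7, z_2 = 6, w_2 = 3, h_2 = 1.75, x_3 = 3.5, y_3 = 1.75, z_3 = 5.5, r_3 = 1, x_4 = 2.25, y_4 = 6.5, z_4 = 2.5, x_5 = 5.5, y_5 = 4.75, z_5 = 7, r_5 = 1.75, x_6 = 4.75, y_6 = 4.25, z_6 = 1.25, h_6 = 4.5, x_7 = 4, y_7 = 8.5, z_7 = 3.75, r_7 = 2.5, x_8 = 8.25, y_8 = 9.75, z_8 = 8, h_8 = 2.75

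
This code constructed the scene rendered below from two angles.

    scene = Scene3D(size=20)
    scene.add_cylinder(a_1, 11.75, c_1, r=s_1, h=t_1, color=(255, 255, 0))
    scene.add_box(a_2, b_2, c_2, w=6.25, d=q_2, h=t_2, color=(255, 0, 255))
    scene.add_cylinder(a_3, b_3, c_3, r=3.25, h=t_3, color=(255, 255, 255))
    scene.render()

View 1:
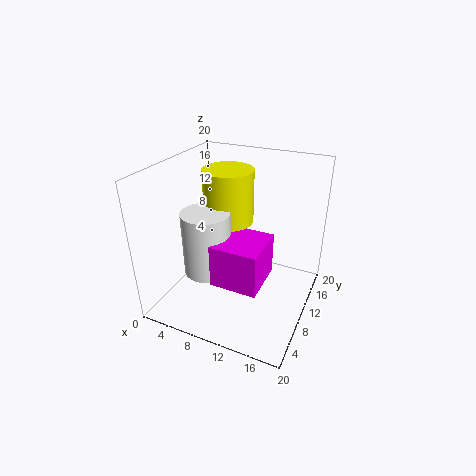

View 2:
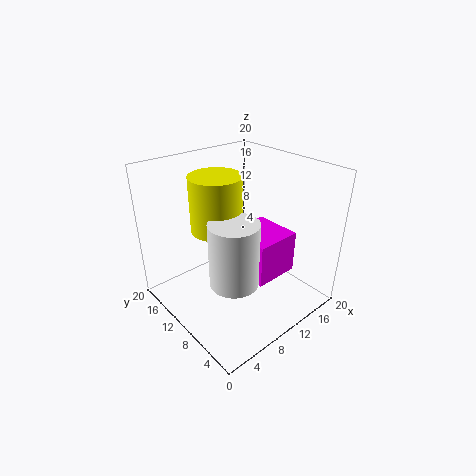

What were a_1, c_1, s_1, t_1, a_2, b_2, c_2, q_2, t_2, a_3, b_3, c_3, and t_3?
a_1 = 7.75; c_1 = 11.5; s_1 = 3.5; t_1 = 7.5; a_2 = 8.75; b_2 = 4; c_2 = 5.75; q_2 = 6.5; t_2 = 5.75; a_3 = 6.75; b_3 = 7; c_3 = 5.75; t_3 = 8.75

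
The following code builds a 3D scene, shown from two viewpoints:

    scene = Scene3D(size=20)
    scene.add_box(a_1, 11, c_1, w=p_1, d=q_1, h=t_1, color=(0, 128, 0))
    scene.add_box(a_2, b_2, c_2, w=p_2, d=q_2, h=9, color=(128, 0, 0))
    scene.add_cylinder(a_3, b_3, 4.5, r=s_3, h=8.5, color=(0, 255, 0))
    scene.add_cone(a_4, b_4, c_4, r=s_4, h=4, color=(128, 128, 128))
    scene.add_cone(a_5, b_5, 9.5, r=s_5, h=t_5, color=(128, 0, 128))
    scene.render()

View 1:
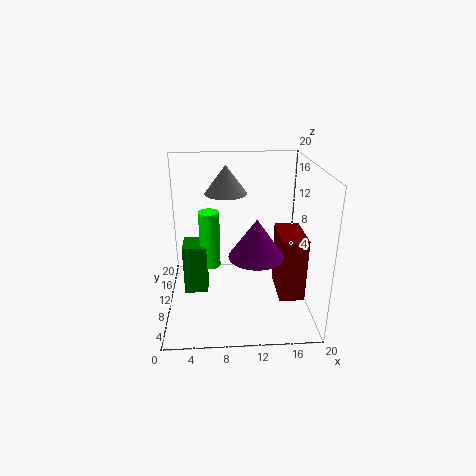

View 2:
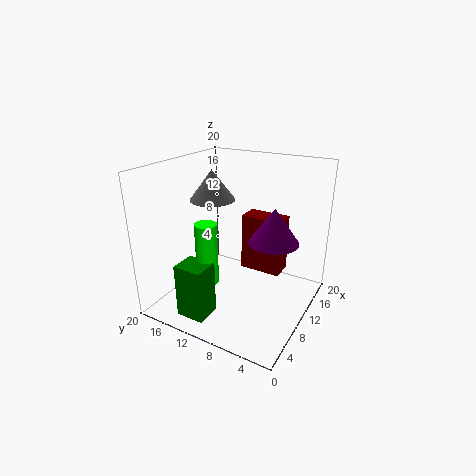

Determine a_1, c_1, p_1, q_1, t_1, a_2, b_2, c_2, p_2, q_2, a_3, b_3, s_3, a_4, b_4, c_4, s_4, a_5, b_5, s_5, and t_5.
a_1 = 2; c_1 = 0.5; p_1 = 3.5; q_1 = 4; t_1 = 7.5; a_2 = 15.5; b_2 = 6; c_2 = 2; p_2 = 3.5; q_2 = 6.5; a_3 = 6; b_3 = 12.5; s_3 = 1.5; a_4 = 8.5; b_4 = 13; c_4 = 15.5; s_4 = 3; a_5 = 12; b_5 = 5.5; s_5 = 3.5; t_5 = 5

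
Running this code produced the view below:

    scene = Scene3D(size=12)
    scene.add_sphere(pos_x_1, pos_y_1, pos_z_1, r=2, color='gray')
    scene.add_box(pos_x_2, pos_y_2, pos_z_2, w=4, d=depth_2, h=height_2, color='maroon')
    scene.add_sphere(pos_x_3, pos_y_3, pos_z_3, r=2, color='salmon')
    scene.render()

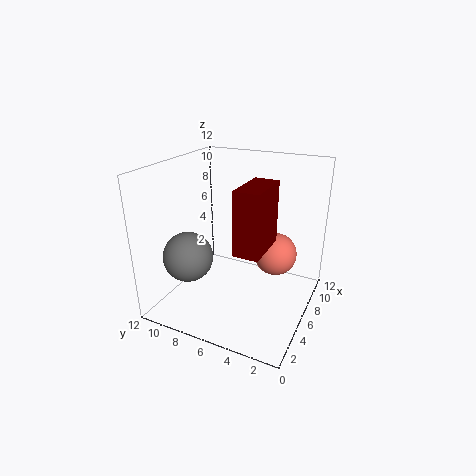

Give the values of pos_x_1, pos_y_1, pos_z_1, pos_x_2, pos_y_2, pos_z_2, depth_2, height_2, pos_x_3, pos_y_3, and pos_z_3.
pos_x_1 = 3; pos_y_1 = 9; pos_z_1 = 5; pos_x_2 = 3; pos_y_2 = 3; pos_z_2 = 6; depth_2 = 2; height_2 = 5; pos_x_3 = 10; pos_y_3 = 4; pos_z_3 = 3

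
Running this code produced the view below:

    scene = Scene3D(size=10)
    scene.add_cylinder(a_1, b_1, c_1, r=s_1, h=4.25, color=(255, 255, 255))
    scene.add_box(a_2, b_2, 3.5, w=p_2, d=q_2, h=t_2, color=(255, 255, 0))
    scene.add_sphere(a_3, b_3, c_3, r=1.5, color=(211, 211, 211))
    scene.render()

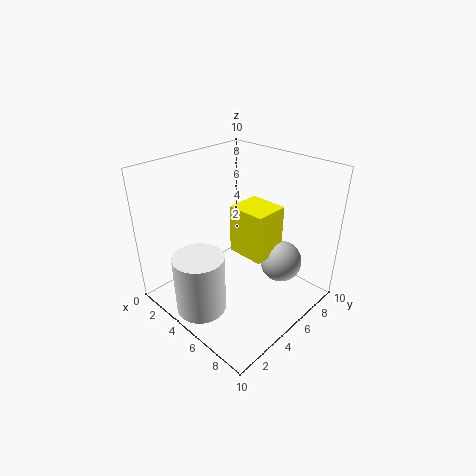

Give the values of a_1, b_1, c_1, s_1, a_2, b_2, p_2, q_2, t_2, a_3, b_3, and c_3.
a_1 = 4.25
b_1 = 2
c_1 = 0.25
s_1 = 1.75
a_2 = 4
b_2 = 5.25
p_2 = 2.75
q_2 = 2.5
t_2 = 3.5
a_3 = 7
b_3 = 7.5
c_3 = 2.75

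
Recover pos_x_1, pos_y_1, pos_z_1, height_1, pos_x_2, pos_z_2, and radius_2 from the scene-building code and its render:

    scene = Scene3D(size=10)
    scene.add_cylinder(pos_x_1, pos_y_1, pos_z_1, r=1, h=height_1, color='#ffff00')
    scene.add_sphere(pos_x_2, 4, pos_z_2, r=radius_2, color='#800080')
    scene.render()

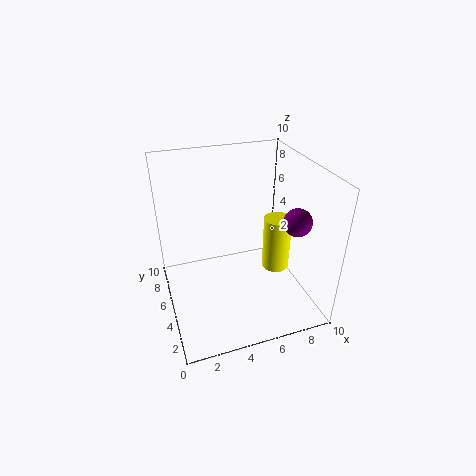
pos_x_1 = 8, pos_y_1 = 5, pos_z_1 = 2, height_1 = 4, pos_x_2 = 9, pos_z_2 = 6, radius_2 = 1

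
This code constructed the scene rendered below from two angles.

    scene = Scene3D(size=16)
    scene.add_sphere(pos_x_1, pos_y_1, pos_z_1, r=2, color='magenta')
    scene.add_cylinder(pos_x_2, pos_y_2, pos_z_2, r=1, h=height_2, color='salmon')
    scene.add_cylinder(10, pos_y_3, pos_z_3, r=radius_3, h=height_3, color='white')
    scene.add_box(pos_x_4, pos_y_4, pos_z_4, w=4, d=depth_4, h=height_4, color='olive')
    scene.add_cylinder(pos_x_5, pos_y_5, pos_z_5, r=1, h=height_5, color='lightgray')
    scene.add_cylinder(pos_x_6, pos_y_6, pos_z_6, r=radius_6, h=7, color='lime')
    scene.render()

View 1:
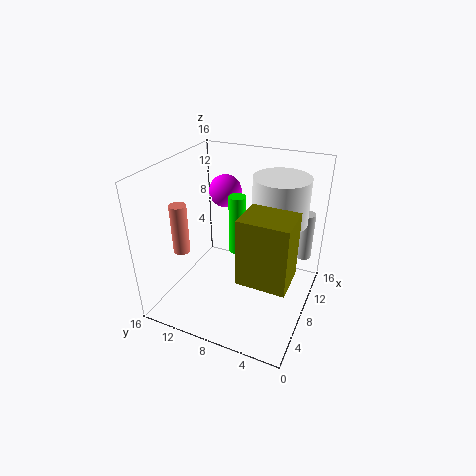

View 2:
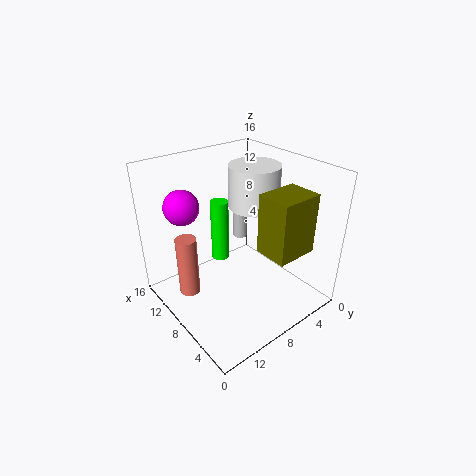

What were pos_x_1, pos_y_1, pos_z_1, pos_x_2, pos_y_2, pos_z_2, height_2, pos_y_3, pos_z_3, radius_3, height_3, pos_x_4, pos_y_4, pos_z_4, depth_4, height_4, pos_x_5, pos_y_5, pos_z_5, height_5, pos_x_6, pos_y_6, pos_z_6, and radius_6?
pos_x_1 = 13; pos_y_1 = 12; pos_z_1 = 11; pos_x_2 = 7; pos_y_2 = 15; pos_z_2 = 5; height_2 = 6; pos_y_3 = 4; pos_z_3 = 10; radius_3 = 3; height_3 = 5; pos_x_4 = 3; pos_y_4 = 1; pos_z_4 = 6; depth_4 = 5; height_4 = 7; pos_x_5 = 15; pos_y_5 = 2; pos_z_5 = 3; height_5 = 6; pos_x_6 = 10; pos_y_6 = 9; pos_z_6 = 5; radius_6 = 1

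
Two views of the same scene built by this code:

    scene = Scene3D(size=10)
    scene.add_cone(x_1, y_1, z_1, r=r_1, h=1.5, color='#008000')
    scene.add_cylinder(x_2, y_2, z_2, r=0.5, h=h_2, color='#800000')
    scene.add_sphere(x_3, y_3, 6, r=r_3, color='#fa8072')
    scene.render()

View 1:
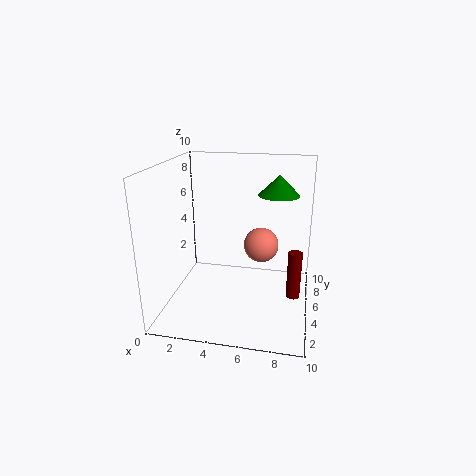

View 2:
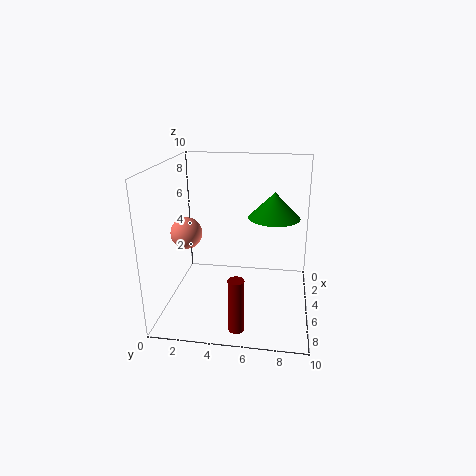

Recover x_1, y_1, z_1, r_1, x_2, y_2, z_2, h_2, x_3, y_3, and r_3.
x_1 = 7.5; y_1 = 7.5; z_1 = 7.5; r_1 = 1.5; x_2 = 9; y_2 = 5.5; z_2 = 0.5; h_2 = 3.5; x_3 = 7; y_3 = 2; r_3 = 1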